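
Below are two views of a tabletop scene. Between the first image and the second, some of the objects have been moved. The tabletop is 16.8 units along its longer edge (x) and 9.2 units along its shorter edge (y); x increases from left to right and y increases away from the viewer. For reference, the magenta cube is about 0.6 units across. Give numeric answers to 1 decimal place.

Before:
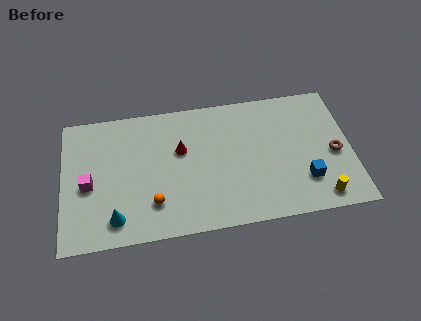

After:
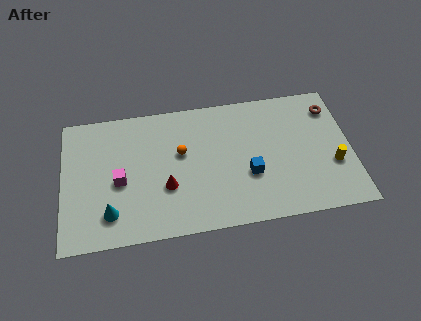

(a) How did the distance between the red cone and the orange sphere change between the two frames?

-1.4

Before: roughly 3.8 units apart; after: 2.4. That's 1.4 units closer together.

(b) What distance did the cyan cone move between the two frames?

0.5

The cyan cone was near (3.0, 1.6) before and (2.7, 2.0) after, so it travelled √(0.3² + 0.4²) ≈ 0.5 units.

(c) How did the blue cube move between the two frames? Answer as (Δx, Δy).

(-3.2, 0.9)

The blue cube was at about (14.0, 2.5) and moved to about (10.8, 3.4).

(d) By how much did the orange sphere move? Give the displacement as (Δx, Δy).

(1.7, 3.2)

From the two frames, the orange sphere sits at roughly (5.2, 2.3) before and (6.9, 5.5) after.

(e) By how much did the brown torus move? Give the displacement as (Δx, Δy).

(0.0, 3.2)

From the two frames, the brown torus sits at roughly (15.8, 4.1) before and (15.8, 7.3) after.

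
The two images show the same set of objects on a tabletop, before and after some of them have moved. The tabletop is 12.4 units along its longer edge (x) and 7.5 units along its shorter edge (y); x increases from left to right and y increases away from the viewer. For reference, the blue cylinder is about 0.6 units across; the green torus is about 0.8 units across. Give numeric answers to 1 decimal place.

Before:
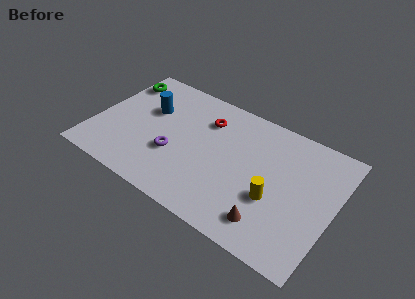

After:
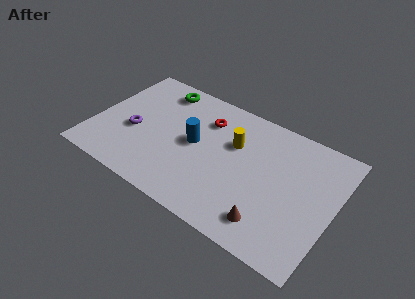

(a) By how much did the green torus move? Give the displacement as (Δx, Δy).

(2.1, 0.4)

The green torus started near (0.8, 6.0) and ended near (2.9, 6.4).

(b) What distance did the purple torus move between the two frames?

2.2

From (4.3, 2.7) to (2.1, 3.1), the purple torus covered √(2.2² + 0.4²) ≈ 2.2 units.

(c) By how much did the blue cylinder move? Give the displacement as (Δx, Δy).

(2.6, -0.9)

The blue cylinder was at about (2.6, 4.8) and moved to about (5.2, 3.9).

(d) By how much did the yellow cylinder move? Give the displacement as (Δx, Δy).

(-2.4, 2.1)

From the two frames, the yellow cylinder sits at roughly (9.5, 2.8) before and (7.1, 4.9) after.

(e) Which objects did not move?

the brown cone and the red torus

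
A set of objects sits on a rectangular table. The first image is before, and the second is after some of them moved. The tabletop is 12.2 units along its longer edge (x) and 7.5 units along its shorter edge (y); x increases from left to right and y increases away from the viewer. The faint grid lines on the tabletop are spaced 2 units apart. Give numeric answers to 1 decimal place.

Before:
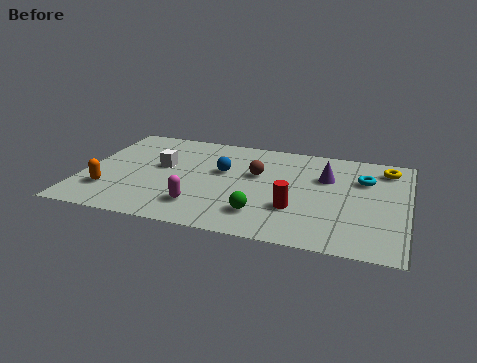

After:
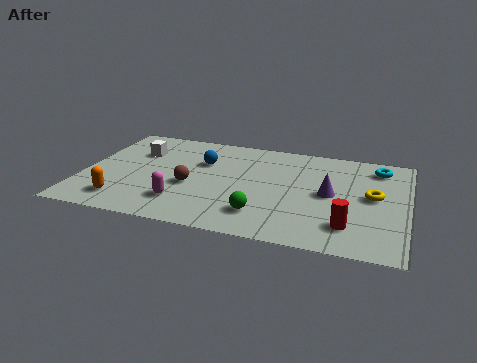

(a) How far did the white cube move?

1.3

From (2.9, 4.3) to (1.9, 5.2), the white cube covered √(1.0² + 0.9²) ≈ 1.3 units.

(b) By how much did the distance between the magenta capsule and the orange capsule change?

-1.3

The distance was about 3.5 in the first image and 2.2 in the second, so they moved 1.3 units closer together.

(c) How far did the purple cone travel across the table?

1.2

From (9.1, 5.0) to (9.3, 3.8), the purple cone covered √(0.2² + 1.2²) ≈ 1.2 units.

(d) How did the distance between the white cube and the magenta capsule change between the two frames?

+0.8

The distance was about 3.1 in the first image and 3.9 in the second, so they moved 0.8 units further apart.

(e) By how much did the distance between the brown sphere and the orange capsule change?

-3.1

The distance was about 6.0 in the first image and 2.9 in the second, so they moved 3.1 units closer together.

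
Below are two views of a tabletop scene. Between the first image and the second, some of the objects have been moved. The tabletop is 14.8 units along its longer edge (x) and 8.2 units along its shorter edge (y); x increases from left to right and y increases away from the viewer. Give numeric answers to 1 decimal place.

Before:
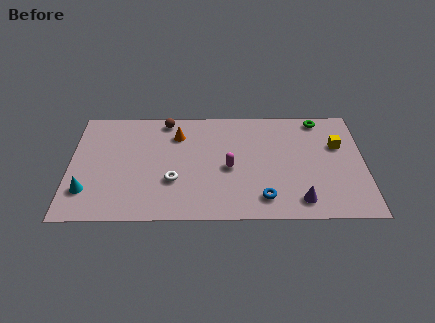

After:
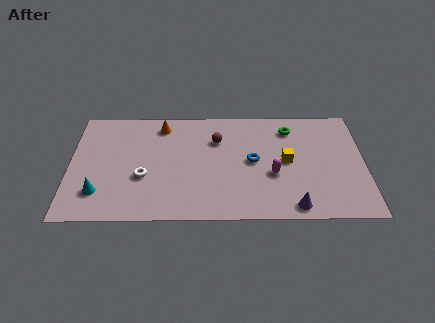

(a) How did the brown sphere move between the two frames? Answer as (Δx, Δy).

(2.6, -1.5)

The brown sphere was at about (4.8, 7.3) and moved to about (7.4, 5.8).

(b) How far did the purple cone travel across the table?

0.5

The purple cone moved from about (11.5, 1.3) to (11.2, 0.9), a distance of √(0.3² + 0.4²) ≈ 0.5.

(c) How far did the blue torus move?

2.7

The blue torus was near (9.7, 1.5) before and (9.2, 4.2) after, so it travelled √(0.5² + 2.7²) ≈ 2.7 units.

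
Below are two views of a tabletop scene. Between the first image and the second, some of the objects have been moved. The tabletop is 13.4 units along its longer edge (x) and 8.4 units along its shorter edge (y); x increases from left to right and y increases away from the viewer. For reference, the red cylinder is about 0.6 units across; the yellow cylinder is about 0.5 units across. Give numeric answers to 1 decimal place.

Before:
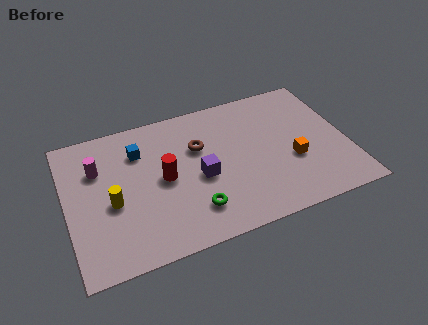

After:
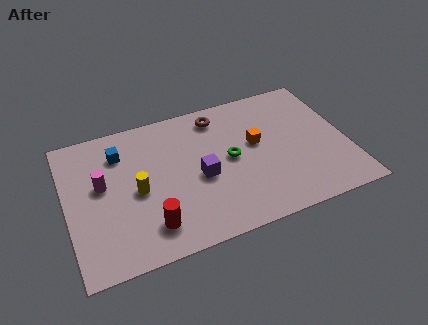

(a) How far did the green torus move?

3.1

From (5.8, 1.9) to (7.8, 4.3), the green torus covered √(2.0² + 2.4²) ≈ 3.1 units.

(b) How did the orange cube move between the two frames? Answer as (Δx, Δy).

(-1.6, 1.6)

The orange cube started near (10.7, 3.2) and ended near (9.1, 4.8).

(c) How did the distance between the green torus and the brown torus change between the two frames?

-0.8

The distance was about 3.6 in the first image and 2.8 in the second, so they moved 0.8 units closer together.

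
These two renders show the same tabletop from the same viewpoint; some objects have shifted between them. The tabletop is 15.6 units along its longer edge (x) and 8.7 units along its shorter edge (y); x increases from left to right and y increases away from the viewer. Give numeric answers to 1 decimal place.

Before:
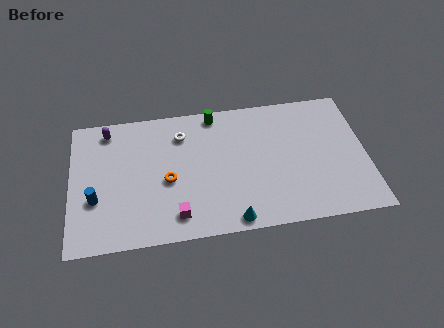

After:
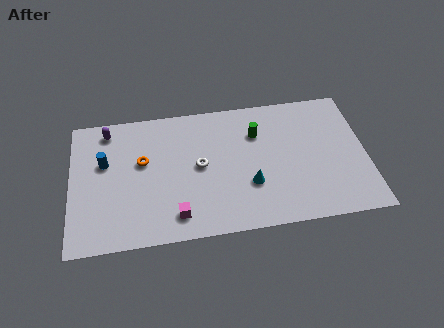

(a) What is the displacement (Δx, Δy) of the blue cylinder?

(0.5, 2.3)

The blue cylinder was at about (1.3, 3.1) and moved to about (1.8, 5.4).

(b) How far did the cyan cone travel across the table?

2.3

The cyan cone moved from about (8.4, 0.8) to (9.4, 2.9), a distance of √(1.0² + 2.1²) ≈ 2.3.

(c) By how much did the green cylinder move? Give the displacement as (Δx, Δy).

(2.2, -1.6)

From the two frames, the green cylinder sits at roughly (7.7, 7.8) before and (9.9, 6.2) after.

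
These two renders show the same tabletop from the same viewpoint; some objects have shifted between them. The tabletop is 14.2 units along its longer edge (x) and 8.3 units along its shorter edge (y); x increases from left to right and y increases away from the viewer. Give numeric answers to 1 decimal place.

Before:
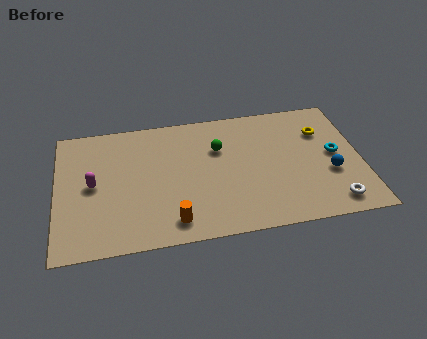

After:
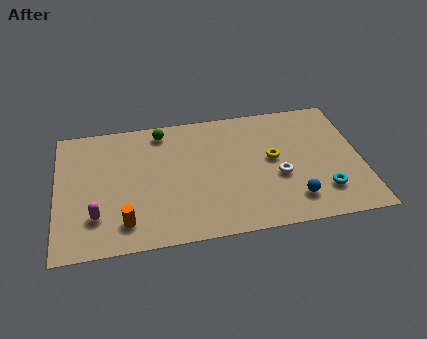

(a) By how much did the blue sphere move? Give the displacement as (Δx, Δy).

(-1.8, -1.4)

From the two frames, the blue sphere sits at roughly (12.7, 3.1) before and (10.9, 1.7) after.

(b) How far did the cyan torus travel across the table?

2.4

The cyan torus was near (13.0, 4.3) before and (12.3, 2.0) after, so it travelled √(0.7² + 2.3²) ≈ 2.4 units.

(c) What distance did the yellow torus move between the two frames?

2.8

The yellow torus moved from about (12.5, 5.9) to (10.1, 4.5), a distance of √(2.4² + 1.4²) ≈ 2.8.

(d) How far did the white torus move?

3.2

From (12.7, 1.2) to (10.3, 3.3), the white torus covered √(2.4² + 2.1²) ≈ 3.2 units.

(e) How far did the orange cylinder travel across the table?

2.2

From (5.3, 1.3) to (3.1, 1.6), the orange cylinder covered √(2.2² + 0.3²) ≈ 2.2 units.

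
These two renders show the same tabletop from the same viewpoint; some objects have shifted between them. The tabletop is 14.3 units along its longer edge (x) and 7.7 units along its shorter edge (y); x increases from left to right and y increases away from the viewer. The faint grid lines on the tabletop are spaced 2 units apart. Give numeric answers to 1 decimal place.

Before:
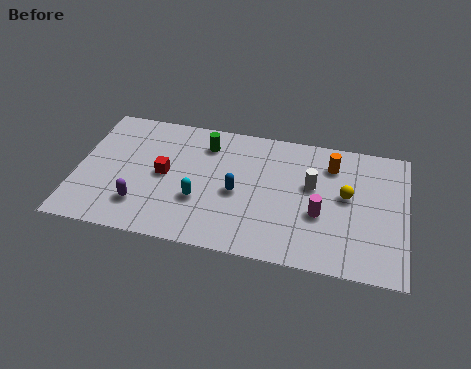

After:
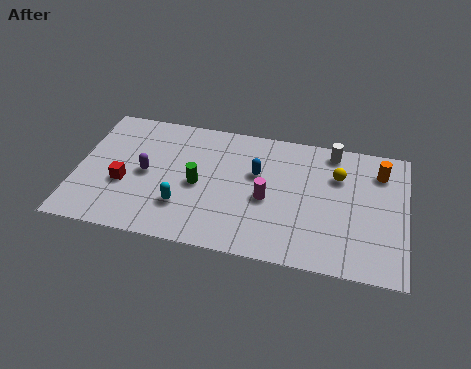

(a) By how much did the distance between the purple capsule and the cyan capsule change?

-0.3

Before: roughly 2.6 units apart; after: 2.3. That's 0.3 units closer together.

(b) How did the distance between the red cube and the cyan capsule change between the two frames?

+0.7

The distance was about 2.0 in the first image and 2.7 in the second, so they moved 0.7 units further apart.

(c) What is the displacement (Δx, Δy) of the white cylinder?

(0.8, 2.2)

The white cylinder started near (10.2, 4.6) and ended near (11.0, 6.8).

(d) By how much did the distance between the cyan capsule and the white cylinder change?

+2.6

The distance was about 5.2 in the first image and 7.8 in the second, so they moved 2.6 units further apart.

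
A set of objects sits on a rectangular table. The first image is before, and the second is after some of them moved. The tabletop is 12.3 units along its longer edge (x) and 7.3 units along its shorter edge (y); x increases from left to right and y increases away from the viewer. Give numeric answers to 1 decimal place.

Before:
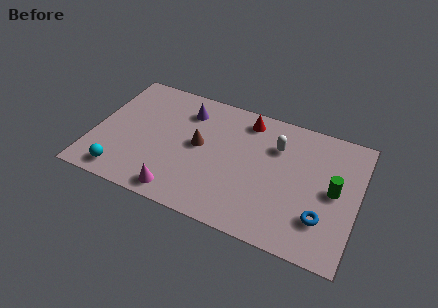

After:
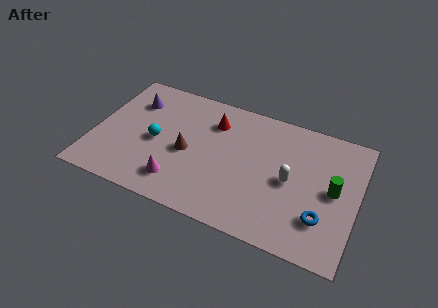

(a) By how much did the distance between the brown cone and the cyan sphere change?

-2.9

Before: roughly 4.4 units apart; after: 1.5. That's 2.9 units closer together.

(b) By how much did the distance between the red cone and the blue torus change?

+0.7

Before: roughly 5.7 units apart; after: 6.4. That's 0.7 units further apart.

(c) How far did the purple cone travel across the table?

2.5

The purple cone moved from about (4.1, 5.7) to (1.6, 5.4), a distance of √(2.5² + 0.3²) ≈ 2.5.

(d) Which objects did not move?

the blue torus and the green cylinder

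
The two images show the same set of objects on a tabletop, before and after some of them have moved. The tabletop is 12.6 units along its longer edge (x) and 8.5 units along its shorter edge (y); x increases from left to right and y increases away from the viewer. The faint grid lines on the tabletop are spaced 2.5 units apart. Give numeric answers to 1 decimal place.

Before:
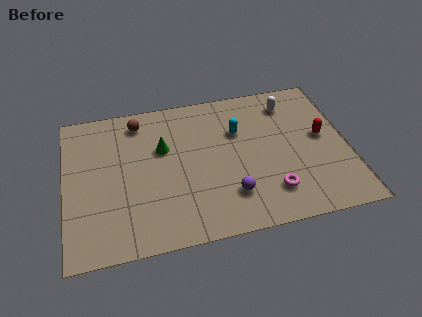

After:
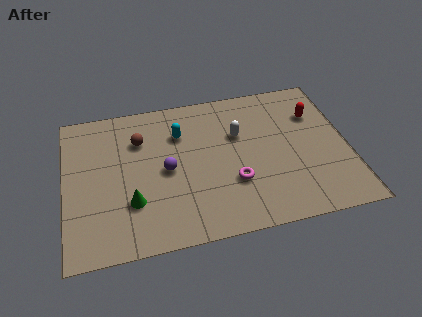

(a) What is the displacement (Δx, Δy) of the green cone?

(-1.5, -2.8)

From the two frames, the green cone sits at roughly (4.4, 5.4) before and (2.9, 2.6) after.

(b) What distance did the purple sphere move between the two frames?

3.4

From (7.2, 2.1) to (4.5, 4.1), the purple sphere covered √(2.7² + 2.0²) ≈ 3.4 units.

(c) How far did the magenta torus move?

1.8

The magenta torus was near (9.0, 1.9) before and (7.4, 2.8) after, so it travelled √(1.6² + 0.9²) ≈ 1.8 units.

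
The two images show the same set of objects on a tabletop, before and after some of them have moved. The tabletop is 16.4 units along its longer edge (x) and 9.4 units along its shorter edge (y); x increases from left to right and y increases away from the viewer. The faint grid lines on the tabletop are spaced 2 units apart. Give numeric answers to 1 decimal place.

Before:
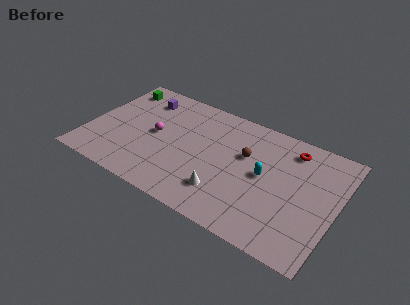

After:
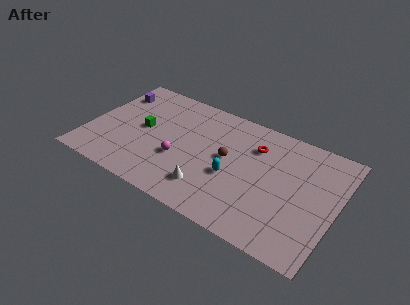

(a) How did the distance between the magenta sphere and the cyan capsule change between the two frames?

-3.8

The distance was about 7.3 in the first image and 3.5 in the second, so they moved 3.8 units closer together.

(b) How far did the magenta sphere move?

2.2

The magenta sphere was near (4.4, 4.8) before and (6.2, 3.5) after, so it travelled √(1.8² + 1.3²) ≈ 2.2 units.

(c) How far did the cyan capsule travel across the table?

2.3

The cyan capsule moved from about (11.7, 4.9) to (9.7, 3.8), a distance of √(2.0² + 1.1²) ≈ 2.3.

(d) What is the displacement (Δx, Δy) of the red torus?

(-2.3, -0.9)

From the two frames, the red torus sits at roughly (13.1, 7.8) before and (10.8, 6.9) after.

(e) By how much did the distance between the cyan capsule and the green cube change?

-4.5

The distance was about 10.8 in the first image and 6.3 in the second, so they moved 4.5 units closer together.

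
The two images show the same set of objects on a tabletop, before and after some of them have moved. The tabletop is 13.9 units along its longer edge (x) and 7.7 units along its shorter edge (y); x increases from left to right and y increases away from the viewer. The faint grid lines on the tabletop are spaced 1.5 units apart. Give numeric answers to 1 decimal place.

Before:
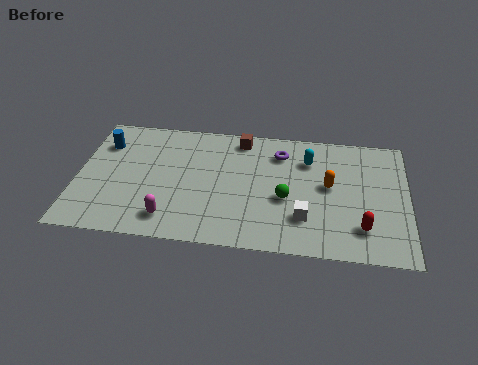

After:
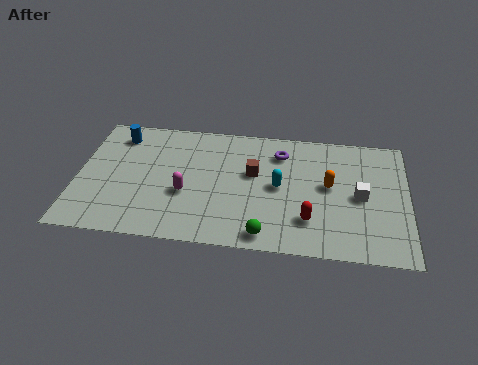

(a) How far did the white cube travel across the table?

2.8

The white cube was near (9.6, 2.1) before and (11.9, 3.7) after, so it travelled √(2.3² + 1.6²) ≈ 2.8 units.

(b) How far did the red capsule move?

2.2

From (12.0, 1.8) to (9.8, 2.0), the red capsule covered √(2.2² + 0.2²) ≈ 2.2 units.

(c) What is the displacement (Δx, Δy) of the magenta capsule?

(0.6, 1.6)

The magenta capsule started near (4.0, 1.4) and ended near (4.6, 3.0).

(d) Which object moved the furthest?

the white cube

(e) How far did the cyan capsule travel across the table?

2.2

The cyan capsule was near (9.7, 5.7) before and (8.5, 3.9) after, so it travelled √(1.2² + 1.8²) ≈ 2.2 units.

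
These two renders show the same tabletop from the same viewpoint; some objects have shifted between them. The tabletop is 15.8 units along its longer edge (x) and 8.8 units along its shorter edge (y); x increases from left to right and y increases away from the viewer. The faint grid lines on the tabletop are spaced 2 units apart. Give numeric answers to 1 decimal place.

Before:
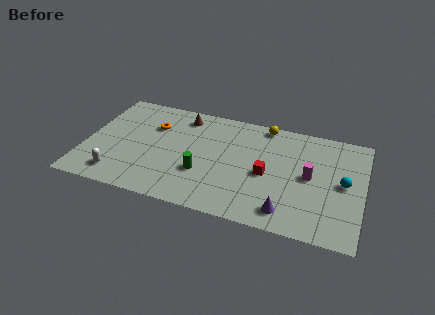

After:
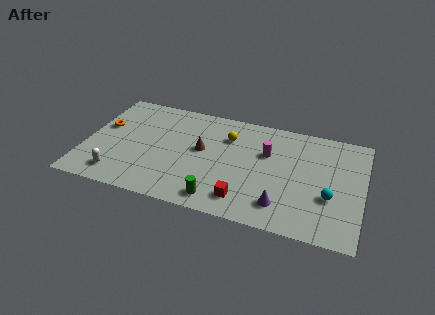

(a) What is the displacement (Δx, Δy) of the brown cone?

(1.3, -2.5)

The brown cone started near (5.3, 7.4) and ended near (6.6, 4.9).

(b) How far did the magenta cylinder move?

2.8

The magenta cylinder was near (12.8, 4.5) before and (10.3, 5.7) after, so it travelled √(2.5² + 1.2²) ≈ 2.8 units.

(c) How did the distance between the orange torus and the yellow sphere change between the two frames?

+0.6

They were about 6.6 units apart before and 7.2 after — 0.6 units further apart.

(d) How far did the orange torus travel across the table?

2.9

The orange torus moved from about (3.7, 6.1) to (0.9, 5.3), a distance of √(2.8² + 0.8²) ≈ 2.9.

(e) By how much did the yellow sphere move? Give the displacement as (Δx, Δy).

(-2.0, -1.6)

The yellow sphere started near (10.0, 8.0) and ended near (8.0, 6.4).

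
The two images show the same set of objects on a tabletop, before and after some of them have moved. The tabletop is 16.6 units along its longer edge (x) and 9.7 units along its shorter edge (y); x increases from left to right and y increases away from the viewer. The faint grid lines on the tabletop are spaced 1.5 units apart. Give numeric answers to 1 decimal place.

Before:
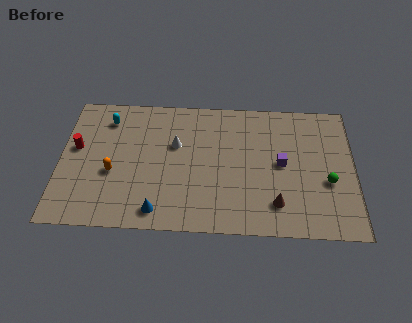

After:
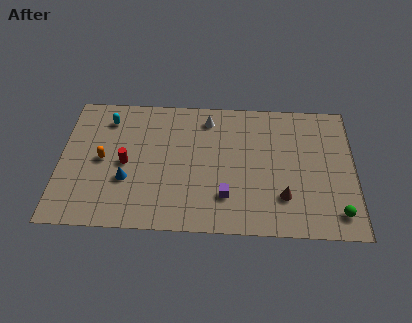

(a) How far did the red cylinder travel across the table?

3.0

The red cylinder moved from about (0.9, 5.6) to (3.7, 4.6), a distance of √(2.8² + 1.0²) ≈ 3.0.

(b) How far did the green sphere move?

2.3

The green sphere was near (15.1, 3.8) before and (15.6, 1.6) after, so it travelled √(0.5² + 2.2²) ≈ 2.3 units.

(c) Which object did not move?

the cyan capsule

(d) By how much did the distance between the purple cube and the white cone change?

-0.4

The distance was about 6.1 in the first image and 5.7 in the second, so they moved 0.4 units closer together.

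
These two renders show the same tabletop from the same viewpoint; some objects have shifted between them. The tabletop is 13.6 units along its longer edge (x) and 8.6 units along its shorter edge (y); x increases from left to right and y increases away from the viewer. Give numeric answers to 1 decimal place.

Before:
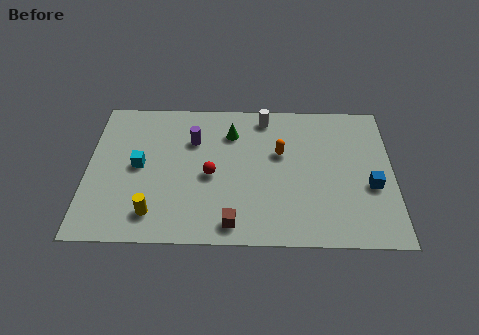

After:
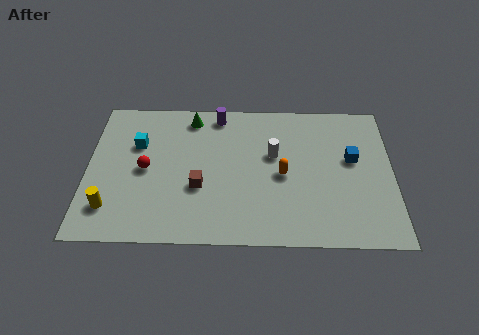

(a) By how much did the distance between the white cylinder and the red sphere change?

+1.5

The distance was about 4.3 in the first image and 5.8 in the second, so they moved 1.5 units further apart.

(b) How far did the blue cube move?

1.8

The blue cube was near (12.6, 3.4) before and (11.8, 5.0) after, so it travelled √(0.8² + 1.6²) ≈ 1.8 units.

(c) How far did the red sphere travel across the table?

2.9

The red sphere moved from about (5.5, 3.9) to (2.6, 4.2), a distance of √(2.9² + 0.3²) ≈ 2.9.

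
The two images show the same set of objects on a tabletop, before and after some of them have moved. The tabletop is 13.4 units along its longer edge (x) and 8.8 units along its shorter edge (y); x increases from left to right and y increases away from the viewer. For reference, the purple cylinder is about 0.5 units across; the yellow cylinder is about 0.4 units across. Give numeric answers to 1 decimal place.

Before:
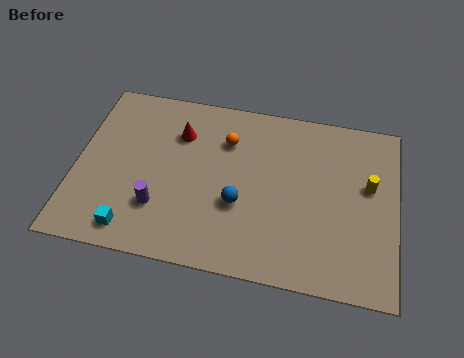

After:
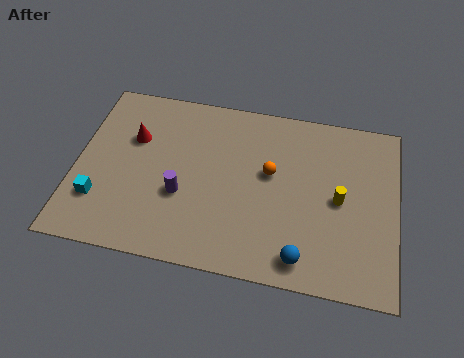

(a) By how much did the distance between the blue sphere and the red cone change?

+4.5

Before: roughly 4.1 units apart; after: 8.6. That's 4.5 units further apart.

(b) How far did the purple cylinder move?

1.2

The purple cylinder was near (3.6, 2.5) before and (4.5, 3.3) after, so it travelled √(0.9² + 0.8²) ≈ 1.2 units.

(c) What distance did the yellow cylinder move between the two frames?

1.5

The yellow cylinder moved from about (12.2, 5.2) to (11.0, 4.3), a distance of √(1.2² + 0.9²) ≈ 1.5.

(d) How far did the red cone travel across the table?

2.0

The red cone was near (4.2, 6.4) before and (2.3, 5.8) after, so it travelled √(1.9² + 0.6²) ≈ 2.0 units.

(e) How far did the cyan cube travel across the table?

1.9

The cyan cube was near (2.6, 1.2) before and (1.1, 2.4) after, so it travelled √(1.5² + 1.2²) ≈ 1.9 units.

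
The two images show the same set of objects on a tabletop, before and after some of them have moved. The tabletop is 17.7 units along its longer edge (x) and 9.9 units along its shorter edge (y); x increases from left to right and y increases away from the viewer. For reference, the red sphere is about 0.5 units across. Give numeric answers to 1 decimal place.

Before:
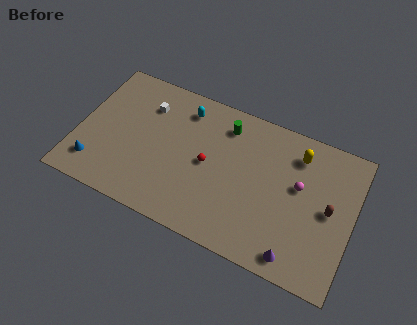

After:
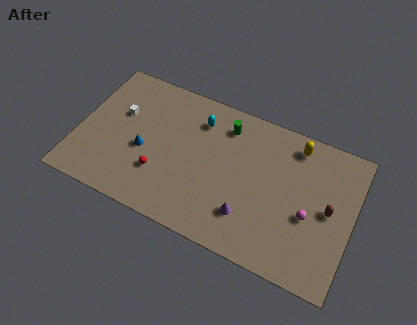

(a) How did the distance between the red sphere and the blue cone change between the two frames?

-5.9

The distance was about 7.6 in the first image and 1.7 in the second, so they moved 5.9 units closer together.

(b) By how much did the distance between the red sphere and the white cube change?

-0.6

The distance was about 5.0 in the first image and 4.4 in the second, so they moved 0.6 units closer together.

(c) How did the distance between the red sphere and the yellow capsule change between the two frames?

+3.6

They were about 6.3 units apart before and 9.9 after — 3.6 units further apart.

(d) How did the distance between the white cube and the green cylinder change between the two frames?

+1.8

They were about 5.1 units apart before and 6.9 after — 1.8 units further apart.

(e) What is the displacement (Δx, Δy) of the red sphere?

(-2.9, -1.9)

The red sphere was at about (8.4, 4.9) and moved to about (5.5, 3.0).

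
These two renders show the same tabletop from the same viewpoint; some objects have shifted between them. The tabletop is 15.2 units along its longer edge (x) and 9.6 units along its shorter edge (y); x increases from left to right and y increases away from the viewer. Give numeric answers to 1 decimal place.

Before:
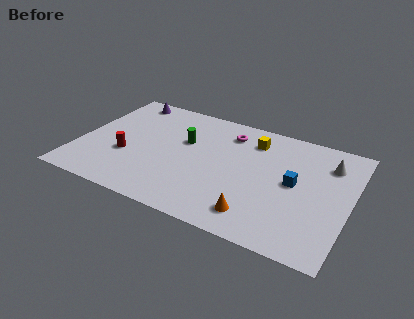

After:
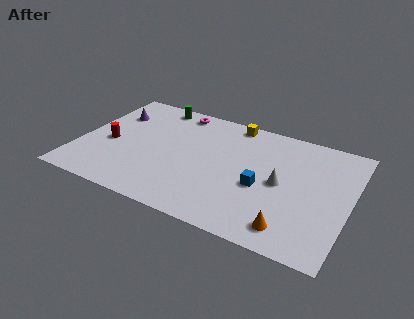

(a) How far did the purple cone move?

1.7

The purple cone moved from about (2.0, 8.5) to (1.5, 6.9), a distance of √(0.5² + 1.6²) ≈ 1.7.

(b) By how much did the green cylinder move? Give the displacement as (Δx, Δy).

(-2.1, 2.6)

From the two frames, the green cylinder sits at roughly (5.8, 6.0) before and (3.7, 8.6) after.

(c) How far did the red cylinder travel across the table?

1.3

The red cylinder was near (2.8, 3.5) before and (1.7, 4.2) after, so it travelled √(1.1² + 0.7²) ≈ 1.3 units.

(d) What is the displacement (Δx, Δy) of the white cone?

(-2.4, -2.6)

The white cone started near (13.8, 7.3) and ended near (11.4, 4.7).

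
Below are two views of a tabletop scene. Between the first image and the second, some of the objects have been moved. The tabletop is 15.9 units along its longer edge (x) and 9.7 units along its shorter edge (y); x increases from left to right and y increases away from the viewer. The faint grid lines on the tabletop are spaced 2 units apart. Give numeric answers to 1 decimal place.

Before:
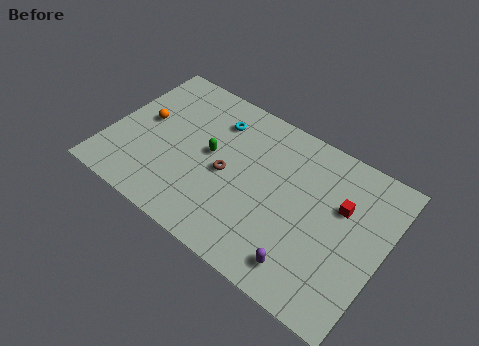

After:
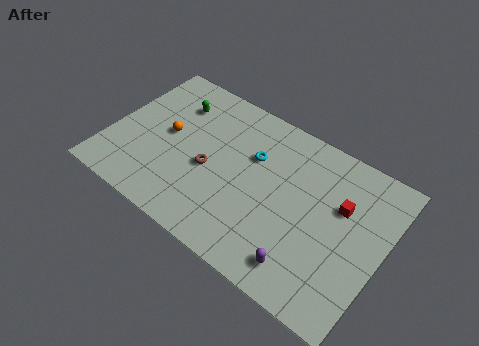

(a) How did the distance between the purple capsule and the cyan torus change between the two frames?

-2.4

The distance was about 8.6 in the first image and 6.2 in the second, so they moved 2.4 units closer together.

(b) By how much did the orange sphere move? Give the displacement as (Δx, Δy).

(1.4, -0.2)

From the two frames, the orange sphere sits at roughly (1.8, 5.3) before and (3.2, 5.1) after.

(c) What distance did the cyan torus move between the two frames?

2.6

From (5.7, 7.5) to (8.1, 6.4), the cyan torus covered √(2.4² + 1.1²) ≈ 2.6 units.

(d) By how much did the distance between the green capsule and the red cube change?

+2.6

The distance was about 7.6 in the first image and 10.2 in the second, so they moved 2.6 units further apart.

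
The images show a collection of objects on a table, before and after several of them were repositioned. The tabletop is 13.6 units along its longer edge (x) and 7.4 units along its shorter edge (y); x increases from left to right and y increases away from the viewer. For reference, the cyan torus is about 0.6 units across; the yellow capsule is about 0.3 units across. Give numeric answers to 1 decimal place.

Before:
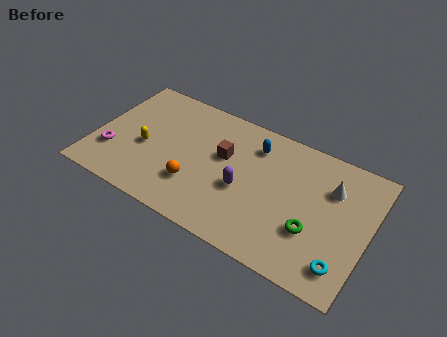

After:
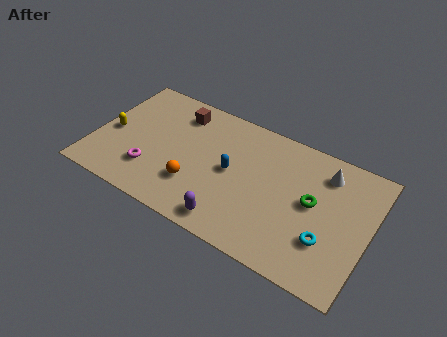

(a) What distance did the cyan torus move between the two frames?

1.3

The cyan torus moved from about (12.6, 1.4) to (11.7, 2.3), a distance of √(0.9² + 0.9²) ≈ 1.3.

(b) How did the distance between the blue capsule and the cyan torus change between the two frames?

-1.5

They were about 6.6 units apart before and 5.1 after — 1.5 units closer together.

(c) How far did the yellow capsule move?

1.7

The yellow capsule moved from about (2.5, 3.2) to (0.8, 3.4), a distance of √(1.7² + 0.2²) ≈ 1.7.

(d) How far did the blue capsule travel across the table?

2.2

From (7.7, 5.8) to (6.8, 3.8), the blue capsule covered √(0.9² + 2.0²) ≈ 2.2 units.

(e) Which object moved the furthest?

the brown cube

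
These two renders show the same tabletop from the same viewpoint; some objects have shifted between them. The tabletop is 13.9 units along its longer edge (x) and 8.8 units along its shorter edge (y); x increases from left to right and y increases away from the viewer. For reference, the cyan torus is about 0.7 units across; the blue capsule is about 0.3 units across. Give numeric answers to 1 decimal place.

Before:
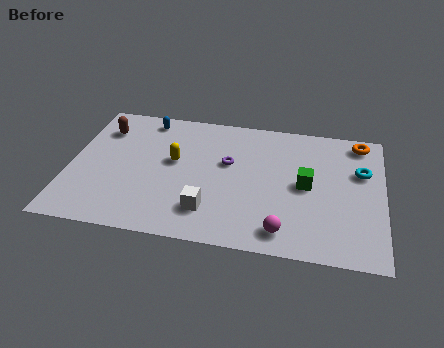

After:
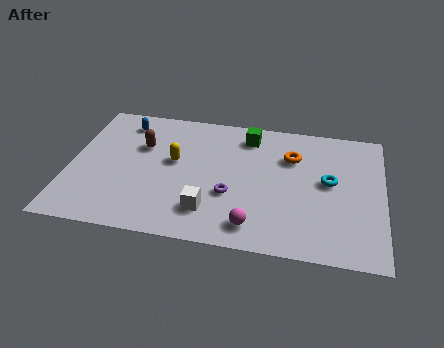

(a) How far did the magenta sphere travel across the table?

1.3

The magenta sphere was near (9.6, 1.3) before and (8.3, 1.4) after, so it travelled √(1.3² + 0.1²) ≈ 1.3 units.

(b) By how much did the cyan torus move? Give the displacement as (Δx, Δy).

(-1.4, -0.9)

The cyan torus was at about (12.9, 5.7) and moved to about (11.5, 4.8).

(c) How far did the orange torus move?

3.4

From (12.8, 7.7) to (9.8, 6.2), the orange torus covered √(3.0² + 1.5²) ≈ 3.4 units.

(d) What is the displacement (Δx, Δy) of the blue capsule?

(-1.0, -0.4)

The blue capsule was at about (3.2, 7.7) and moved to about (2.2, 7.3).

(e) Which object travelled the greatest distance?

the green cube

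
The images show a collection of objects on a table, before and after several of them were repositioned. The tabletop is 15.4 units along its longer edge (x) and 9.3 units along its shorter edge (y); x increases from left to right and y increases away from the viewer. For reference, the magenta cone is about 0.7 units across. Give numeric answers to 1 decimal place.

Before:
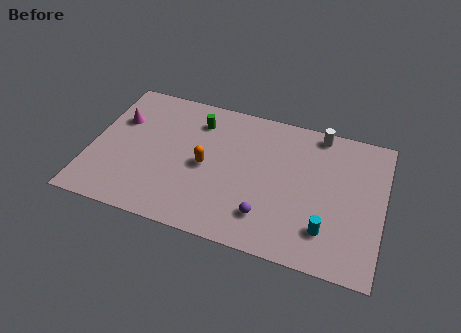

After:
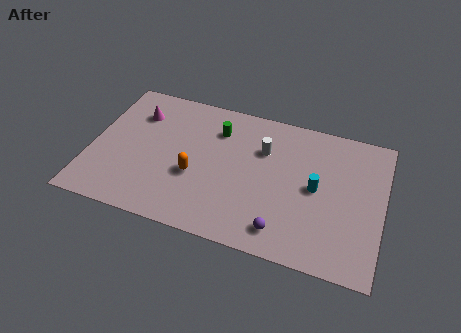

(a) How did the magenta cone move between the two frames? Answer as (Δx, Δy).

(0.9, 0.7)

The magenta cone was at about (1.3, 6.2) and moved to about (2.2, 6.9).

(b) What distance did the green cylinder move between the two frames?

1.1

The green cylinder moved from about (5.4, 7.3) to (6.5, 7.0), a distance of √(1.1² + 0.3²) ≈ 1.1.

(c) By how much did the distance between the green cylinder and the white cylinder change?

-3.9

Before: roughly 6.5 units apart; after: 2.6. That's 3.9 units closer together.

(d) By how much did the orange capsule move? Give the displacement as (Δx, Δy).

(-0.5, -0.8)

The orange capsule started near (6.1, 4.4) and ended near (5.6, 3.6).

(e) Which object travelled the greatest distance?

the white cylinder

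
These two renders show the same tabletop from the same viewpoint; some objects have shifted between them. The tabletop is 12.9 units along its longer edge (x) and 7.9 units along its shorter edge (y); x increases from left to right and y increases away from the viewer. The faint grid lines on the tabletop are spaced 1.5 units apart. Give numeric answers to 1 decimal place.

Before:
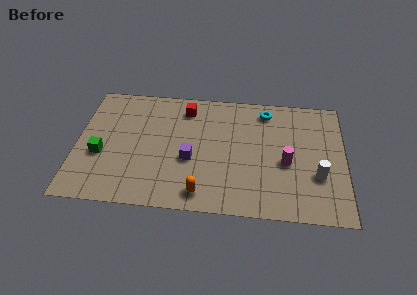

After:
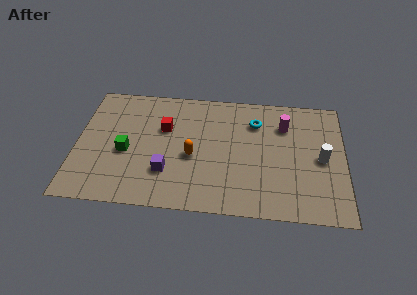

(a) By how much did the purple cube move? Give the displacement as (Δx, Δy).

(-1.1, -0.9)

The purple cube was at about (5.5, 3.2) and moved to about (4.4, 2.3).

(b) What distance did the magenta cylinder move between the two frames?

2.4

The magenta cylinder moved from about (10.1, 3.4) to (10.0, 5.8), a distance of √(0.1² + 2.4²) ≈ 2.4.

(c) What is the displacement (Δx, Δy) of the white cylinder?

(0.2, 1.1)

From the two frames, the white cylinder sits at roughly (11.6, 2.7) before and (11.8, 3.8) after.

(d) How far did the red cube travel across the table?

1.7

From (5.2, 6.5) to (4.2, 5.1), the red cube covered √(1.0² + 1.4²) ≈ 1.7 units.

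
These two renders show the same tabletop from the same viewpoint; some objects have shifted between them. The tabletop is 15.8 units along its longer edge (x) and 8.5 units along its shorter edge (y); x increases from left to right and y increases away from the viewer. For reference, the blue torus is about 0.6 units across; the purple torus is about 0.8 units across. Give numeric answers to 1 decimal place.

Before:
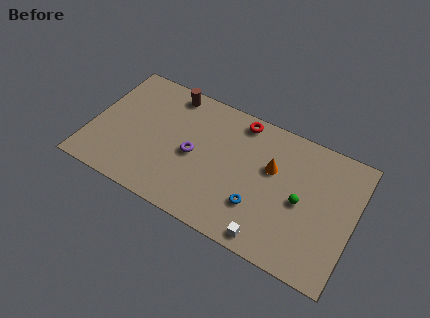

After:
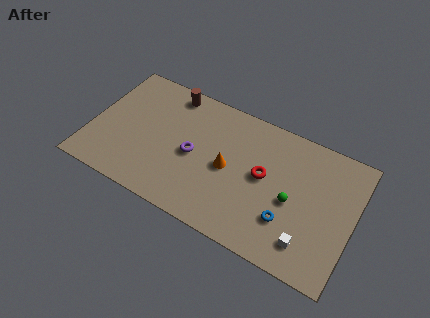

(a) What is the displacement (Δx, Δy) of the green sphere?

(-0.5, -0.2)

From the two frames, the green sphere sits at roughly (12.7, 4.0) before and (12.2, 3.8) after.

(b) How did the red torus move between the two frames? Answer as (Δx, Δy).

(1.8, -2.9)

From the two frames, the red torus sits at roughly (8.6, 7.5) before and (10.4, 4.6) after.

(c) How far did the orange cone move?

2.8

The orange cone moved from about (10.8, 5.3) to (8.3, 4.1), a distance of √(2.5² + 1.2²) ≈ 2.8.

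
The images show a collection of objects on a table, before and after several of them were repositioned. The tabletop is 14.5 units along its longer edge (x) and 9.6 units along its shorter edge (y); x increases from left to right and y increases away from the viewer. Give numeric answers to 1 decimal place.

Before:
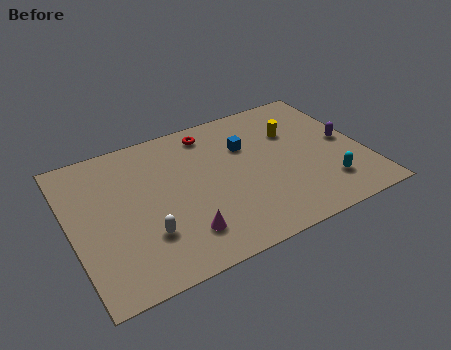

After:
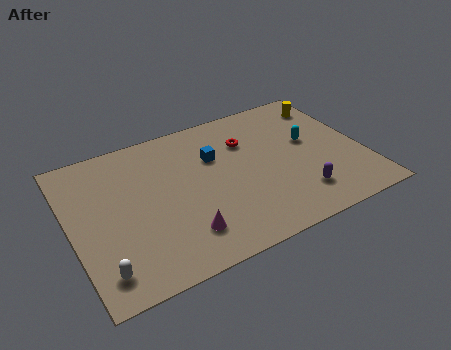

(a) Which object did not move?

the magenta cone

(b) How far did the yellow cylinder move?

2.5

The yellow cylinder moved from about (11.3, 6.5) to (13.4, 7.8), a distance of √(2.1² + 1.3²) ≈ 2.5.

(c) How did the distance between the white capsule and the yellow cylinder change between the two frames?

+5.1

Before: roughly 8.7 units apart; after: 13.8. That's 5.1 units further apart.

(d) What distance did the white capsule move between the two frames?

2.6

From (3.4, 2.8) to (1.1, 1.6), the white capsule covered √(2.3² + 1.2²) ≈ 2.6 units.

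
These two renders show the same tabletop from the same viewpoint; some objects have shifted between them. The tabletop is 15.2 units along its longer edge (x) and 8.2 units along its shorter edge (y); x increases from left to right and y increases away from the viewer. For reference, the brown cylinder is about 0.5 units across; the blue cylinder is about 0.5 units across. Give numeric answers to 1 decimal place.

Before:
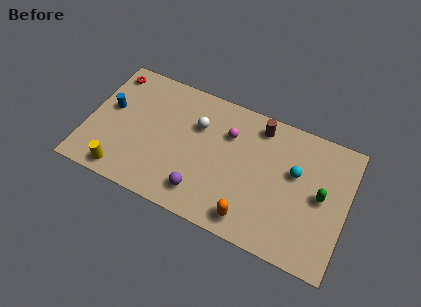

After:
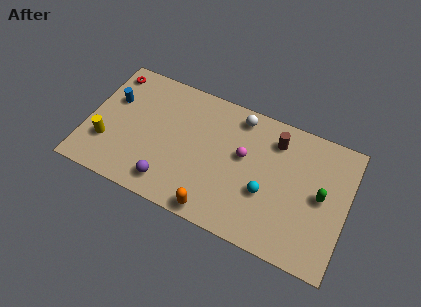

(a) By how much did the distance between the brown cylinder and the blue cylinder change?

+0.7

Before: roughly 8.9 units apart; after: 9.6. That's 0.7 units further apart.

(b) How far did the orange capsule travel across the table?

2.0

The orange capsule moved from about (9.9, 1.2) to (7.9, 0.8), a distance of √(2.0² + 0.4²) ≈ 2.0.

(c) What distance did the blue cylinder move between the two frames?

0.6

The blue cylinder was near (1.2, 4.7) before and (1.3, 5.3) after, so it travelled √(0.1² + 0.6²) ≈ 0.6 units.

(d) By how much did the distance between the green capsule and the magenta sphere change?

-1.2

Before: roughly 5.8 units apart; after: 4.6. That's 1.2 units closer together.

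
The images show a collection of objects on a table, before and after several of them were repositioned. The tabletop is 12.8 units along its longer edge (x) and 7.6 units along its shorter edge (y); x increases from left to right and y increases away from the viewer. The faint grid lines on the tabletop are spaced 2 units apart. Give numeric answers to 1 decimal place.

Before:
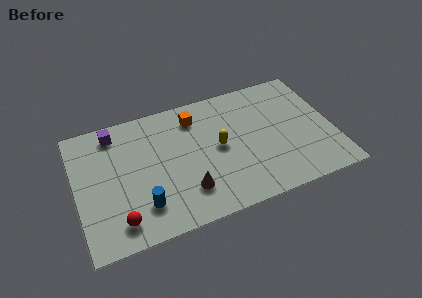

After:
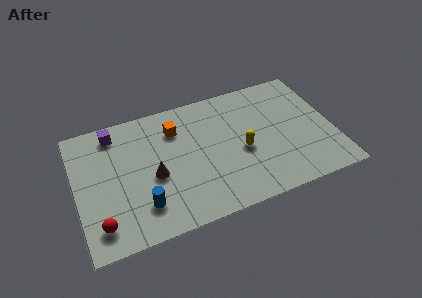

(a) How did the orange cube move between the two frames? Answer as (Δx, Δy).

(-1.0, -0.4)

From the two frames, the orange cube sits at roughly (6.1, 6.1) before and (5.1, 5.7) after.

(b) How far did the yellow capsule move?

1.3

From (7.1, 3.9) to (8.2, 3.3), the yellow capsule covered √(1.1² + 0.6²) ≈ 1.3 units.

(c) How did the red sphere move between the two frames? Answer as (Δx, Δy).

(-0.9, 0.1)

The red sphere started near (1.9, 1.3) and ended near (1.0, 1.4).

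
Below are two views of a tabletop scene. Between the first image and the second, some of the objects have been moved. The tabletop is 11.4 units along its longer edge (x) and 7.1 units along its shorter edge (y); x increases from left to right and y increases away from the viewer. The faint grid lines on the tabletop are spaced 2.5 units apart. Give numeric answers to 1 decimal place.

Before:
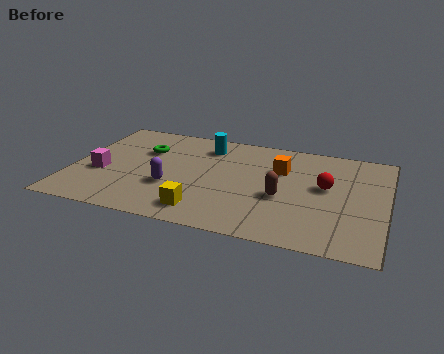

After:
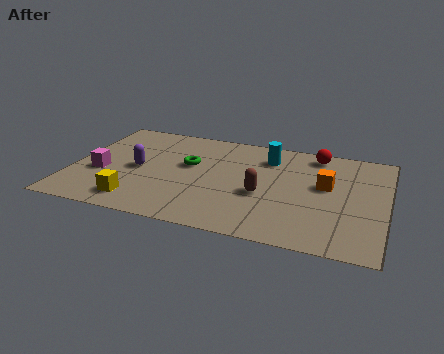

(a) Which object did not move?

the magenta cube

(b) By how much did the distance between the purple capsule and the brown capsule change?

+0.6

Before: roughly 4.0 units apart; after: 4.6. That's 0.6 units further apart.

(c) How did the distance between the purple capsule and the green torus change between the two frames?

-0.6

They were about 2.6 units apart before and 2.0 after — 0.6 units closer together.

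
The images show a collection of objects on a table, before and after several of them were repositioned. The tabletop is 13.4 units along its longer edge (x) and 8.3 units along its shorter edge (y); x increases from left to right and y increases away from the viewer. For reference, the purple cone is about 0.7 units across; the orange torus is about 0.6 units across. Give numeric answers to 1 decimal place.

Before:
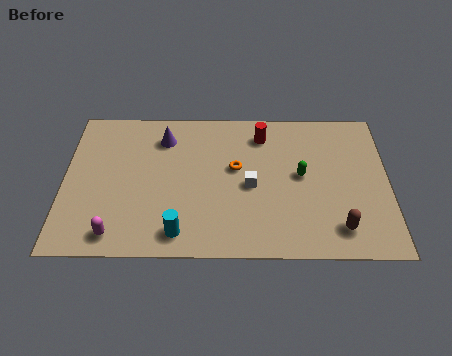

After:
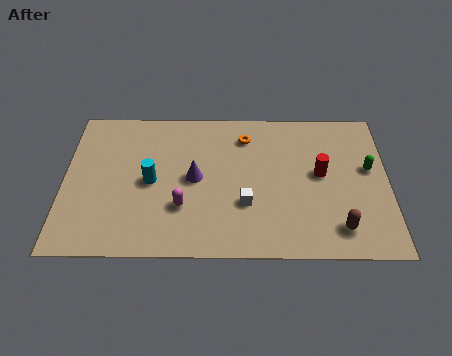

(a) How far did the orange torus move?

1.8

The orange torus was near (7.1, 4.8) before and (7.5, 6.6) after, so it travelled √(0.4² + 1.8²) ≈ 1.8 units.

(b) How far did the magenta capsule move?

3.1

The magenta capsule was near (2.2, 1.1) before and (4.9, 2.6) after, so it travelled √(2.7² + 1.5²) ≈ 3.1 units.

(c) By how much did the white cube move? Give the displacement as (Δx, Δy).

(-0.2, -1.0)

The white cube started near (7.7, 3.8) and ended near (7.5, 2.8).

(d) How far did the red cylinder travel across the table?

3.3

From (8.2, 6.7) to (10.6, 4.5), the red cylinder covered √(2.4² + 2.2²) ≈ 3.3 units.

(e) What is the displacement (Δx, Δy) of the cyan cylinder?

(-1.2, 2.8)

From the two frames, the cyan cylinder sits at roughly (4.8, 1.2) before and (3.6, 4.0) after.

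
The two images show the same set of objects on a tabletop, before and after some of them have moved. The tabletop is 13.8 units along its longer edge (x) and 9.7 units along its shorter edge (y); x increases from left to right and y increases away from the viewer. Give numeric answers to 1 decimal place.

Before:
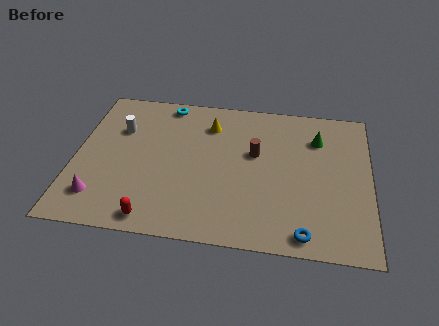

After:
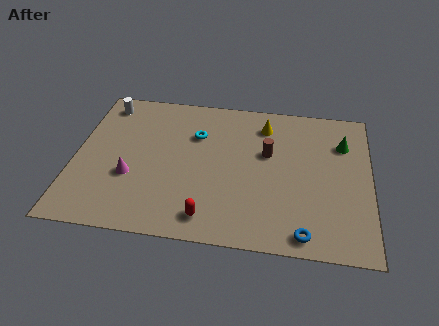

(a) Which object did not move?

the blue torus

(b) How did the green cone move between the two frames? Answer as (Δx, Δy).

(1.2, -0.2)

From the two frames, the green cone sits at roughly (11.3, 7.2) before and (12.5, 7.0) after.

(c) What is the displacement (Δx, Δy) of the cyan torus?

(1.5, -2.0)

The cyan torus was at about (4.1, 8.7) and moved to about (5.6, 6.7).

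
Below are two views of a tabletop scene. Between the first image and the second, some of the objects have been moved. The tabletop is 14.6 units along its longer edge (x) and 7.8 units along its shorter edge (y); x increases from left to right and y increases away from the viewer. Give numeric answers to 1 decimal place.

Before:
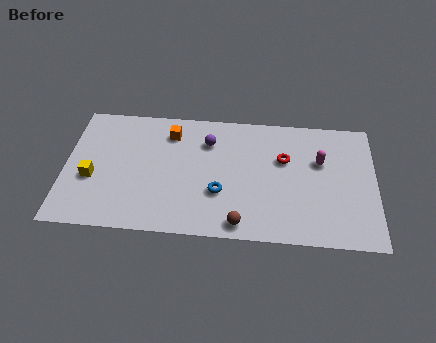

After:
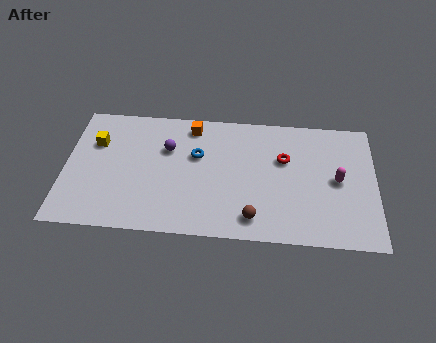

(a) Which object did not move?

the red torus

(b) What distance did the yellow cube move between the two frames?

2.2

The yellow cube was near (1.3, 3.1) before and (1.4, 5.3) after, so it travelled √(0.1² + 2.2²) ≈ 2.2 units.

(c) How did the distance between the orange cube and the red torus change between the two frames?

-0.8

Before: roughly 5.5 units apart; after: 4.7. That's 0.8 units closer together.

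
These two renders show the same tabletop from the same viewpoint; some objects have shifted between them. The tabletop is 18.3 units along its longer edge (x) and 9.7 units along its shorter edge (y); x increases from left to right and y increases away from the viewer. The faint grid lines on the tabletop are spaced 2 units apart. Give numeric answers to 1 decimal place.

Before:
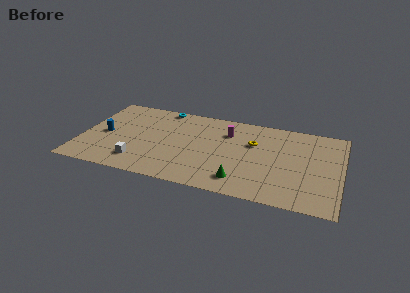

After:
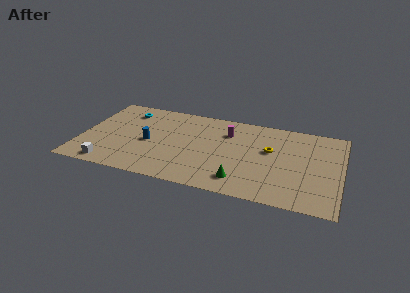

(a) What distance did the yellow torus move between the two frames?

1.3

The yellow torus was near (12.1, 6.3) before and (13.3, 5.8) after, so it travelled √(1.2² + 0.5²) ≈ 1.3 units.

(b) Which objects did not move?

the magenta cylinder and the green cone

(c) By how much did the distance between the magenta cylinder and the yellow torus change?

+1.3

They were about 2.1 units apart before and 3.4 after — 1.3 units further apart.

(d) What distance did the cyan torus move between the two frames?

2.7

The cyan torus was near (5.4, 8.9) before and (2.9, 7.8) after, so it travelled √(2.5² + 1.1²) ≈ 2.7 units.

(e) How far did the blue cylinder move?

3.2

From (1.6, 4.6) to (4.8, 4.4), the blue cylinder covered √(3.2² + 0.2²) ≈ 3.2 units.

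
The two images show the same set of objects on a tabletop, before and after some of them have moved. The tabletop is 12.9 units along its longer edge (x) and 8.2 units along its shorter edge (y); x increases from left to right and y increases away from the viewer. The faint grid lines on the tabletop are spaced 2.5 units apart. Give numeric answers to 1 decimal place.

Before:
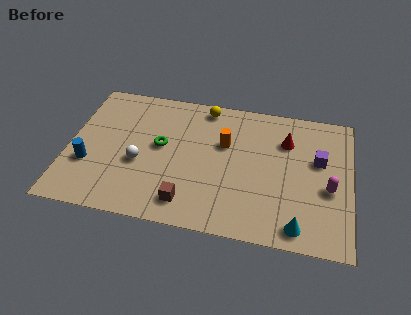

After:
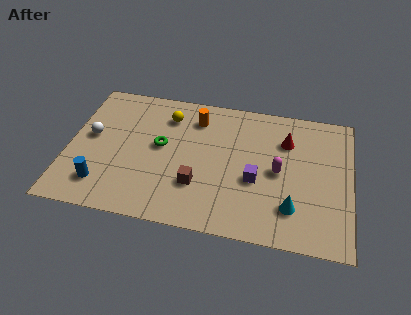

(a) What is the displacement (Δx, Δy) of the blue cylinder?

(0.7, -1.1)

From the two frames, the blue cylinder sits at roughly (1.0, 2.8) before and (1.7, 1.7) after.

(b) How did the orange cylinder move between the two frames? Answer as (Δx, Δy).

(-1.4, 1.3)

The orange cylinder was at about (7.1, 5.2) and moved to about (5.7, 6.5).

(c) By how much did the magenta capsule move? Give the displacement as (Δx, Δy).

(-2.3, 0.6)

The magenta capsule started near (11.9, 3.4) and ended near (9.6, 4.0).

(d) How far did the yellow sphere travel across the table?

1.9

The yellow sphere was near (6.1, 7.3) before and (4.4, 6.4) after, so it travelled √(1.7² + 0.9²) ≈ 1.9 units.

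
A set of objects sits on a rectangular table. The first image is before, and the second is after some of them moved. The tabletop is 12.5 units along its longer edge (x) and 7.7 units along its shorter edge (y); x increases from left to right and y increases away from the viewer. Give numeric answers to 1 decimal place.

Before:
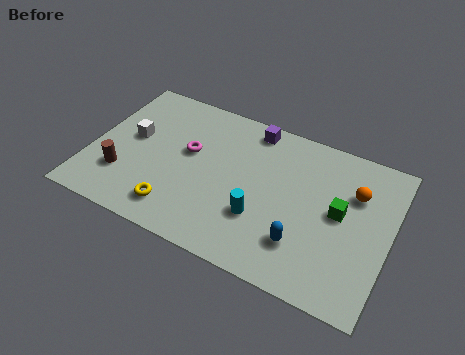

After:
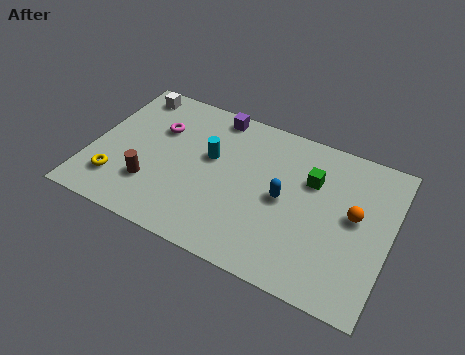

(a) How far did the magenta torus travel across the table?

1.6

From (4.0, 4.5) to (2.6, 5.2), the magenta torus covered √(1.4² + 0.7²) ≈ 1.6 units.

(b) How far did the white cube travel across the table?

2.4

The white cube moved from about (1.6, 4.3) to (1.2, 6.7), a distance of √(0.4² + 2.4²) ≈ 2.4.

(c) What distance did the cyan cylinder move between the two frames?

3.2

The cyan cylinder moved from about (7.3, 2.5) to (4.9, 4.6), a distance of √(2.4² + 2.1²) ≈ 3.2.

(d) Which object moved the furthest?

the cyan cylinder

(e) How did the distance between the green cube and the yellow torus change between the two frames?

+1.5

Before: roughly 7.0 units apart; after: 8.5. That's 1.5 units further apart.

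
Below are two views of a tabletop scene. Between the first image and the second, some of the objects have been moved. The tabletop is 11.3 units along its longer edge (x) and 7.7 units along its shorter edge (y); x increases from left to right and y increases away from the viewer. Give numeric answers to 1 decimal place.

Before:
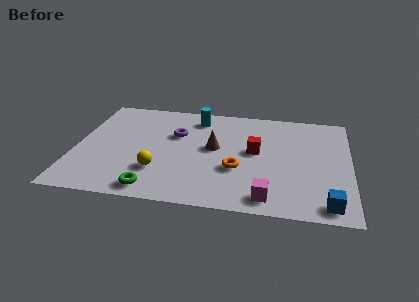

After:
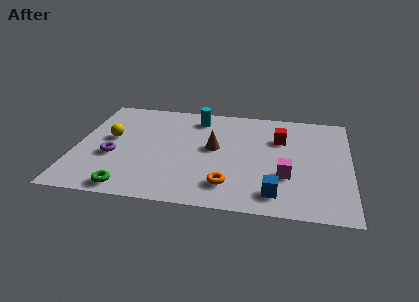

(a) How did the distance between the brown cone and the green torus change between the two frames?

+0.7

Before: roughly 4.0 units apart; after: 4.7. That's 0.7 units further apart.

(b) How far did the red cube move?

1.5

From (7.4, 4.2) to (8.4, 5.3), the red cube covered √(1.0² + 1.1²) ≈ 1.5 units.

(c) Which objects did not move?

the cyan cylinder and the brown cone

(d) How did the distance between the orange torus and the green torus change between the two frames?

+0.3

Before: roughly 3.8 units apart; after: 4.1. That's 0.3 units further apart.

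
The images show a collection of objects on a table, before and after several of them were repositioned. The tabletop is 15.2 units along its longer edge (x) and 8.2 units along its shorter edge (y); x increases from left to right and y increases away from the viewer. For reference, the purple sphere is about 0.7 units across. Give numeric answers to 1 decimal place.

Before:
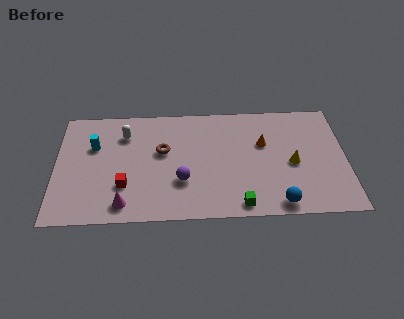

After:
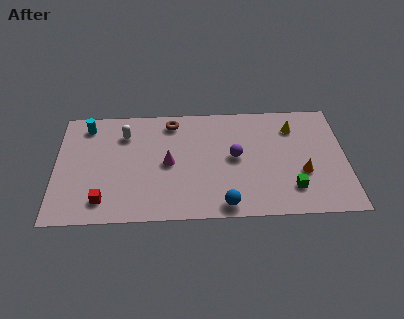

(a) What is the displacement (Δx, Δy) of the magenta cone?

(2.3, 2.8)

From the two frames, the magenta cone sits at roughly (3.6, 1.2) before and (5.9, 4.0) after.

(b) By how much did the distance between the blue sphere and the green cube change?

+1.6

Before: roughly 2.0 units apart; after: 3.6. That's 1.6 units further apart.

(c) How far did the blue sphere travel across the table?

2.8

The blue sphere moved from about (11.6, 0.9) to (8.8, 0.9), a distance of √(2.8² + 0.0²) ≈ 2.8.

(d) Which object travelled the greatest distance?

the magenta cone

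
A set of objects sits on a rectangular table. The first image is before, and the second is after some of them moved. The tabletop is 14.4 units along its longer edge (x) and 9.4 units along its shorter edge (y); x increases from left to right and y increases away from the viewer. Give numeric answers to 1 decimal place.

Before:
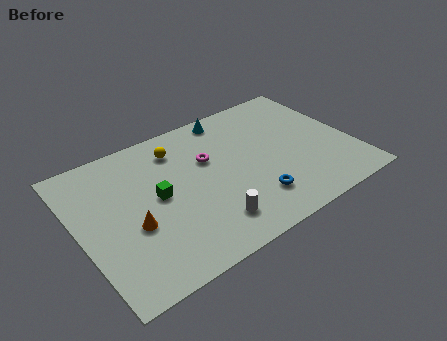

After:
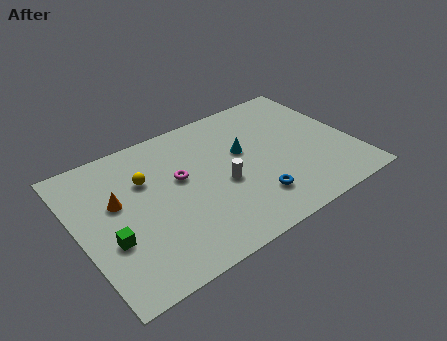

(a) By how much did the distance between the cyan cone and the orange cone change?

-0.9

The distance was about 7.6 in the first image and 6.7 in the second, so they moved 0.9 units closer together.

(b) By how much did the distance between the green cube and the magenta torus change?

+1.4

They were about 3.1 units apart before and 4.5 after — 1.4 units further apart.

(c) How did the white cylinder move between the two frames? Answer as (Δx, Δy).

(1.1, 2.1)

The white cylinder started near (6.3, 1.9) and ended near (7.4, 4.0).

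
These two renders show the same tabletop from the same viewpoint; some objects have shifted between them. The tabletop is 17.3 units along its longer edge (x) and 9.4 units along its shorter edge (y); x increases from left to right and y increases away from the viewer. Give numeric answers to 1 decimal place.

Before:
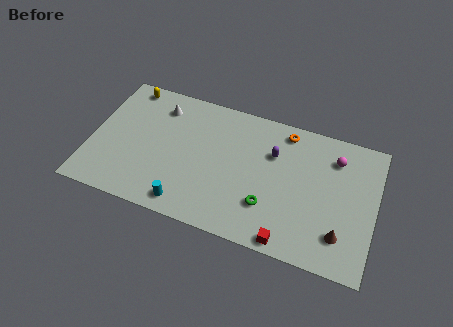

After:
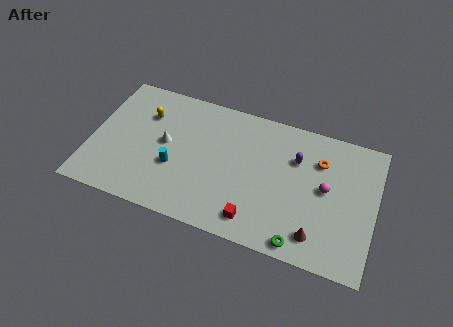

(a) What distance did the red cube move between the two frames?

2.2

The red cube was near (12.4, 0.8) before and (10.3, 1.5) after, so it travelled √(2.1² + 0.7²) ≈ 2.2 units.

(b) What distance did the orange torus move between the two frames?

2.6

From (11.6, 8.2) to (13.8, 6.8), the orange torus covered √(2.2² + 1.4²) ≈ 2.6 units.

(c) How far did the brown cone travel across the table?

1.5

The brown cone moved from about (15.4, 2.2) to (14.0, 1.7), a distance of √(1.4² + 0.5²) ≈ 1.5.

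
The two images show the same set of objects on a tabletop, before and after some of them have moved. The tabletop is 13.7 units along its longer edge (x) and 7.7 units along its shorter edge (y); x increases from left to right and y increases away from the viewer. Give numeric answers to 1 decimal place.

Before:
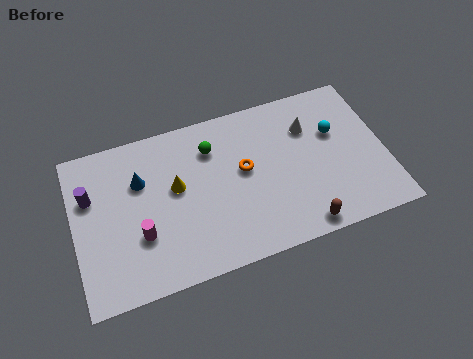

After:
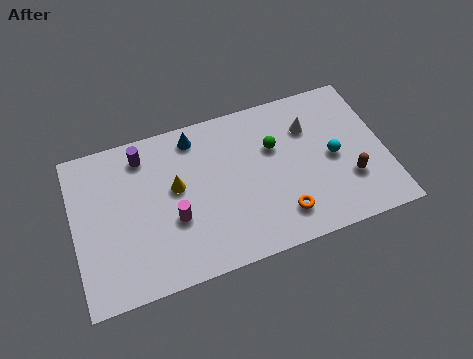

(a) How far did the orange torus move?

3.0

The orange torus was near (7.5, 4.3) before and (8.9, 1.6) after, so it travelled √(1.4² + 2.7²) ≈ 3.0 units.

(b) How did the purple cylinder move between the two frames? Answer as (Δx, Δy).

(2.4, 1.3)

From the two frames, the purple cylinder sits at roughly (0.8, 5.1) before and (3.2, 6.4) after.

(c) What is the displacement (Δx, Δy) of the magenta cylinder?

(1.5, 0.3)

The magenta cylinder started near (2.8, 2.6) and ended near (4.3, 2.9).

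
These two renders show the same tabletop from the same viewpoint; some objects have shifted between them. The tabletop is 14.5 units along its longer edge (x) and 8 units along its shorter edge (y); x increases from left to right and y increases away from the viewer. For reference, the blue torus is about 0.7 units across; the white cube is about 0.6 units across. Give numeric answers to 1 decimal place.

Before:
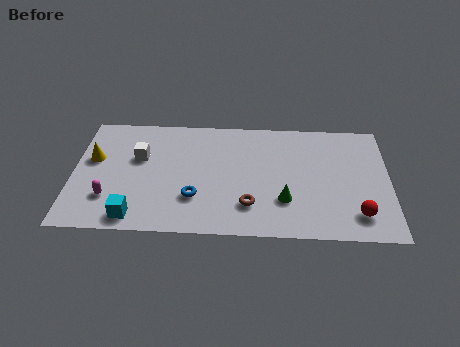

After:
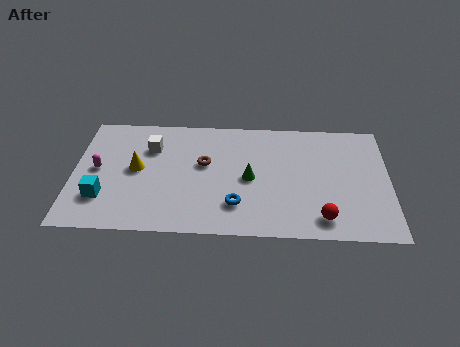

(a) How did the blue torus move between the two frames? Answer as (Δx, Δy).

(1.9, -0.4)

From the two frames, the blue torus sits at roughly (5.6, 2.4) before and (7.5, 2.0) after.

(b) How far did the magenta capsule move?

2.0

The magenta capsule moved from about (1.7, 2.2) to (1.1, 4.1), a distance of √(0.6² + 1.9²) ≈ 2.0.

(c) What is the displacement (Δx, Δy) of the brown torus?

(-2.1, 2.7)

From the two frames, the brown torus sits at roughly (8.1, 2.0) before and (6.0, 4.7) after.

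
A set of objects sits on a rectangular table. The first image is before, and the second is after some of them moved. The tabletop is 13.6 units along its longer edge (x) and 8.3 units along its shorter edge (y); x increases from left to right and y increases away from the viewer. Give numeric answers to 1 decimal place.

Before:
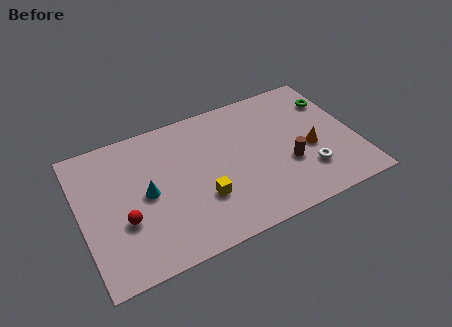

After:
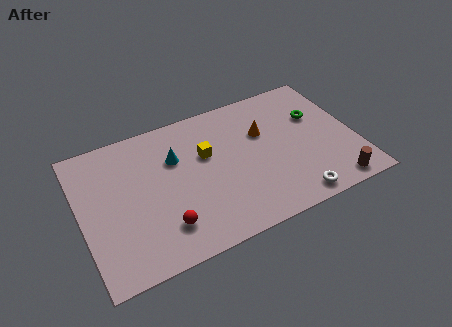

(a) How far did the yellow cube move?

2.5

The yellow cube was near (5.8, 2.7) before and (6.3, 5.2) after, so it travelled √(0.5² + 2.5²) ≈ 2.5 units.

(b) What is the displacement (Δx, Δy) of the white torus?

(-0.9, -1.3)

The white torus started near (11.0, 2.2) and ended near (10.1, 0.9).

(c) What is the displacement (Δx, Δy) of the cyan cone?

(1.6, 1.5)

The cyan cone started near (3.2, 4.1) and ended near (4.8, 5.6).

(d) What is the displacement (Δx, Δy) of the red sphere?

(1.8, -1.1)

The red sphere started near (2.0, 3.0) and ended near (3.8, 1.9).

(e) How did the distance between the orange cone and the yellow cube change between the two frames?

-2.7

They were about 5.6 units apart before and 2.9 after — 2.7 units closer together.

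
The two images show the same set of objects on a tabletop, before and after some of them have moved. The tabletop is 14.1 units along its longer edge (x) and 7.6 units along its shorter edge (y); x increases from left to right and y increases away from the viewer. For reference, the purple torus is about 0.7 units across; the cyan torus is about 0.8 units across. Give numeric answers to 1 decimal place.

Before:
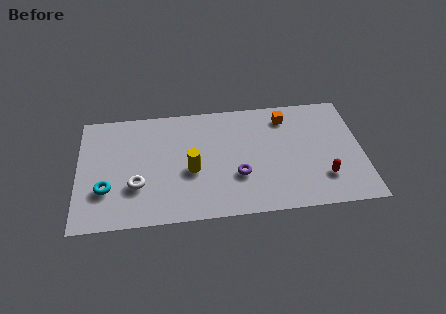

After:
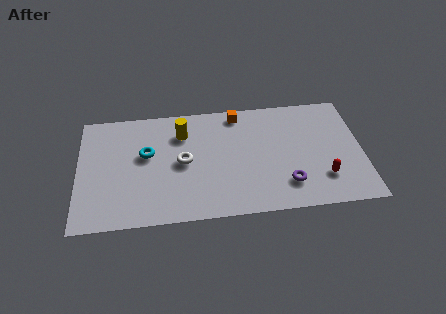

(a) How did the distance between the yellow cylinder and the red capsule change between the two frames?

+1.2

Before: roughly 6.6 units apart; after: 7.8. That's 1.2 units further apart.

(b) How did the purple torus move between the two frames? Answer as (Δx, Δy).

(2.4, -0.8)

From the two frames, the purple torus sits at roughly (7.9, 2.6) before and (10.3, 1.8) after.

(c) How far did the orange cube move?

2.5

From (10.4, 6.2) to (8.0, 6.7), the orange cube covered √(2.4² + 0.5²) ≈ 2.5 units.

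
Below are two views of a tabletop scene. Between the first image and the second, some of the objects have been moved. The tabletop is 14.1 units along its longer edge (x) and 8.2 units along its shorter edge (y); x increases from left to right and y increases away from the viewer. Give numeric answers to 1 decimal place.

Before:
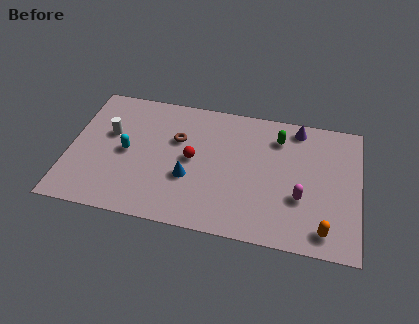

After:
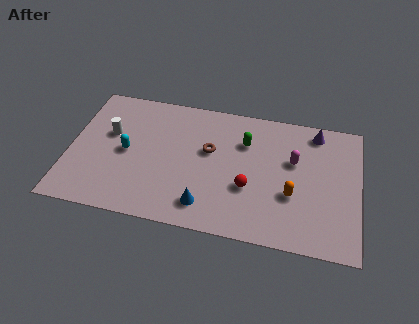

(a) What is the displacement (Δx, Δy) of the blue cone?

(0.9, -1.5)

From the two frames, the blue cone sits at roughly (5.9, 3.0) before and (6.8, 1.5) after.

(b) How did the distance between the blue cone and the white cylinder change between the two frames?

+1.5

Before: roughly 4.5 units apart; after: 6.0. That's 1.5 units further apart.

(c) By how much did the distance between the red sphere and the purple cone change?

-0.7

Before: roughly 5.8 units apart; after: 5.1. That's 0.7 units closer together.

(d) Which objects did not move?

the cyan capsule and the white cylinder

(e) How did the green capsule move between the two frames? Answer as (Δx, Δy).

(-1.6, -0.6)

The green capsule was at about (10.1, 6.4) and moved to about (8.5, 5.8).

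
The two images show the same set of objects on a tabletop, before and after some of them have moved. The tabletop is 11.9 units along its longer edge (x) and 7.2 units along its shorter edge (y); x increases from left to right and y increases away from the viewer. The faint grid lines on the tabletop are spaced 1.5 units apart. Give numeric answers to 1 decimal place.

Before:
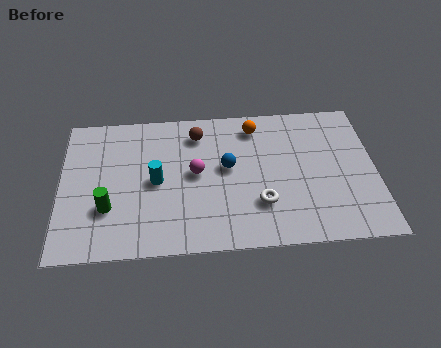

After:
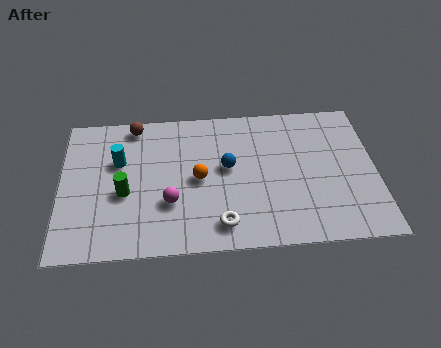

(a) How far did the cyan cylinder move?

1.8

From (3.6, 3.5) to (2.2, 4.6), the cyan cylinder covered √(1.4² + 1.1²) ≈ 1.8 units.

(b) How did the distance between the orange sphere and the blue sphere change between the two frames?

-1.1

Before: roughly 2.3 units apart; after: 1.2. That's 1.1 units closer together.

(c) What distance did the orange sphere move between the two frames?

3.3

The orange sphere was near (7.4, 6.0) before and (5.2, 3.5) after, so it travelled √(2.2² + 2.5²) ≈ 3.3 units.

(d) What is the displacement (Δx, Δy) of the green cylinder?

(0.6, 0.7)

The green cylinder was at about (1.8, 2.3) and moved to about (2.4, 3.0).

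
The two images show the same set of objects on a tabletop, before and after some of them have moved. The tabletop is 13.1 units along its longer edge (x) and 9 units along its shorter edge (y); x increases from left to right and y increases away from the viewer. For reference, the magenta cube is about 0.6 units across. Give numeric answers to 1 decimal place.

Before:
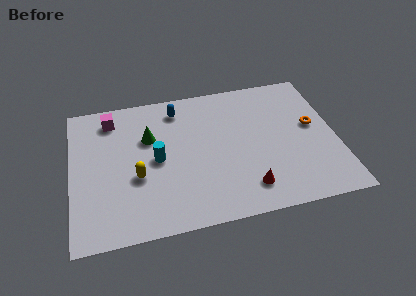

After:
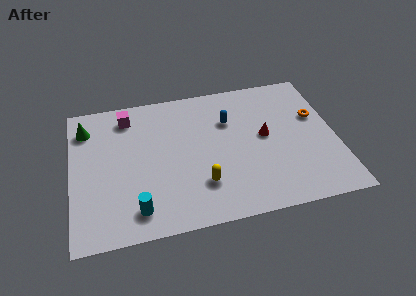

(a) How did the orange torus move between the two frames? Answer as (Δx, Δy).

(0.2, 0.6)

The orange torus started near (12.0, 5.0) and ended near (12.2, 5.6).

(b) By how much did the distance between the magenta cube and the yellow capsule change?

+2.0

The distance was about 4.1 in the first image and 6.1 in the second, so they moved 2.0 units further apart.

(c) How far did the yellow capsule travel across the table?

3.3

The yellow capsule was near (3.2, 3.5) before and (6.3, 2.4) after, so it travelled √(3.1² + 1.1²) ≈ 3.3 units.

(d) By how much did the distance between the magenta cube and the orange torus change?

-0.7

The distance was about 10.2 in the first image and 9.5 in the second, so they moved 0.7 units closer together.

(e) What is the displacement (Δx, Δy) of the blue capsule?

(2.5, -1.3)

The blue capsule started near (5.4, 7.5) and ended near (7.9, 6.2).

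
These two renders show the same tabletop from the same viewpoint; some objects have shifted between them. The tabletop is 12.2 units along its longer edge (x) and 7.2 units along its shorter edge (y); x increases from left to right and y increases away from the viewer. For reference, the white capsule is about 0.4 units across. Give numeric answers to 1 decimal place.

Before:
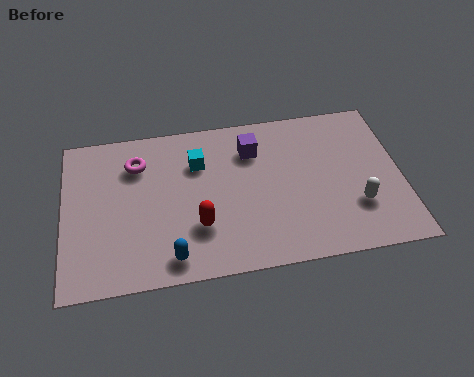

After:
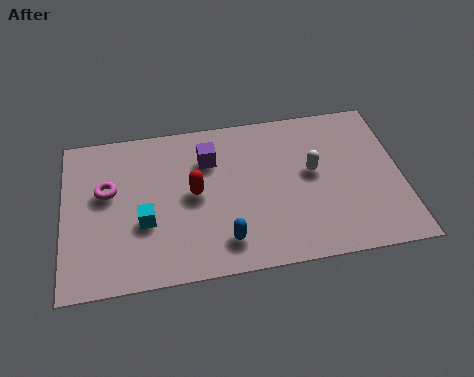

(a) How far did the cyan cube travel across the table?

3.1

The cyan cube was near (4.9, 5.1) before and (2.9, 2.7) after, so it travelled √(2.0² + 2.4²) ≈ 3.1 units.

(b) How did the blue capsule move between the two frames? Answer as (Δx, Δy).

(1.9, 0.4)

From the two frames, the blue capsule sits at roughly (3.8, 1.0) before and (5.7, 1.4) after.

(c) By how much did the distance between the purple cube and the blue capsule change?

-1.6

The distance was about 5.4 in the first image and 3.8 in the second, so they moved 1.6 units closer together.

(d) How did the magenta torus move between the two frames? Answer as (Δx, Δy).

(-1.1, -1.1)

The magenta torus started near (2.7, 5.4) and ended near (1.6, 4.3).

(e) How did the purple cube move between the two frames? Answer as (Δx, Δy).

(-1.6, -0.2)

The purple cube started near (6.9, 5.4) and ended near (5.3, 5.2).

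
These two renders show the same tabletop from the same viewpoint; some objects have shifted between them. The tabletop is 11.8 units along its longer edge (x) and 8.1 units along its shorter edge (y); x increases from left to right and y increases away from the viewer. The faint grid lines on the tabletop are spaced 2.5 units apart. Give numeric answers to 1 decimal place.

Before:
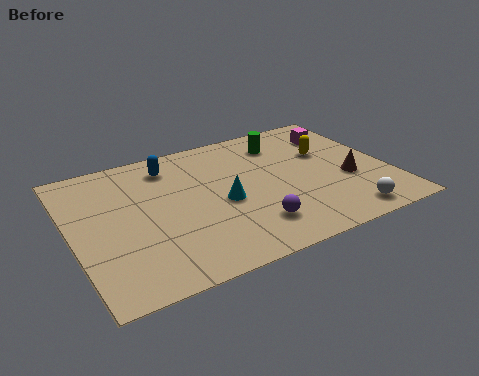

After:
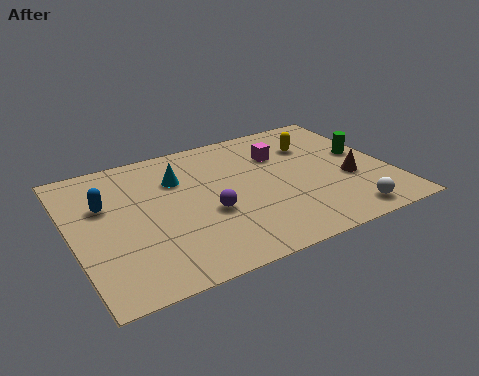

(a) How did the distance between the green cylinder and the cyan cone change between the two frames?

+3.1

The distance was about 3.9 in the first image and 7.0 in the second, so they moved 3.1 units further apart.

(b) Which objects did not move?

the brown cone and the white sphere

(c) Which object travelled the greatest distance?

the green cylinder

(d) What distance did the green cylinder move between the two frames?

3.4

The green cylinder moved from about (8.2, 6.4) to (11.0, 4.5), a distance of √(2.8² + 1.9²) ≈ 3.4.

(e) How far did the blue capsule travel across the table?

3.0

The blue capsule was near (3.9, 6.6) before and (1.3, 5.2) after, so it travelled √(2.6² + 1.4²) ≈ 3.0 units.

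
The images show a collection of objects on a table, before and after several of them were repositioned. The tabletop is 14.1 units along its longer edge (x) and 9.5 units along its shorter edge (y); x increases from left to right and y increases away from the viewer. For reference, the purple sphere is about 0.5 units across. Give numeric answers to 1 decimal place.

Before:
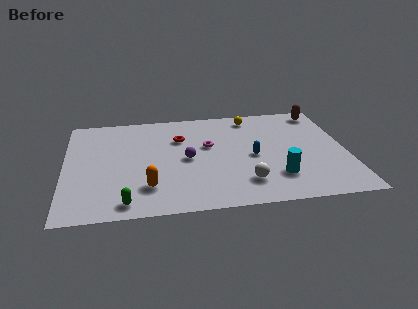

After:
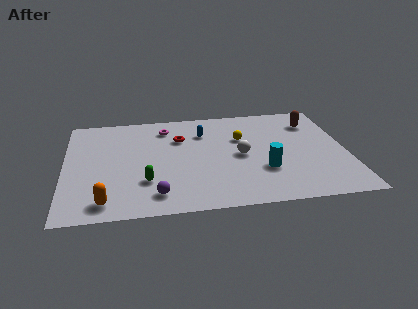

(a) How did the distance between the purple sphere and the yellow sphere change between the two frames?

+1.4

Before: roughly 5.0 units apart; after: 6.4. That's 1.4 units further apart.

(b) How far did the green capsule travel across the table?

2.0

From (3.0, 1.1) to (4.0, 2.8), the green capsule covered √(1.0² + 1.7²) ≈ 2.0 units.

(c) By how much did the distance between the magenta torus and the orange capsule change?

+2.5

The distance was about 4.6 in the first image and 7.1 in the second, so they moved 2.5 units further apart.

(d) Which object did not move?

the red torus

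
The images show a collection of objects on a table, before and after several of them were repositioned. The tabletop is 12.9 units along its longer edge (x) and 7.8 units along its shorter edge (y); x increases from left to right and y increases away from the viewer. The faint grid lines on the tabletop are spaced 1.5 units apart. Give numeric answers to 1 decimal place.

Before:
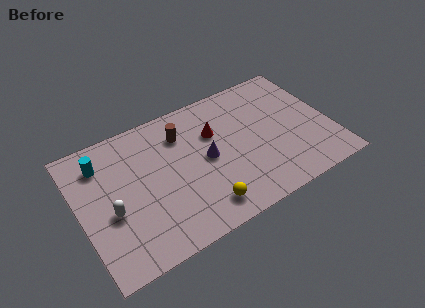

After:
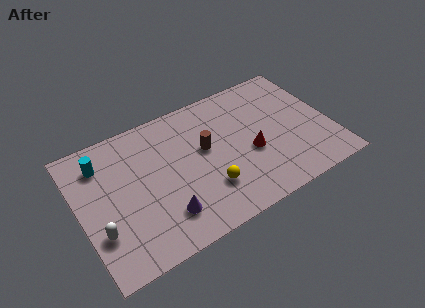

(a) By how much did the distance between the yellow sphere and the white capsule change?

+0.7

The distance was about 4.8 in the first image and 5.5 in the second, so they moved 0.7 units further apart.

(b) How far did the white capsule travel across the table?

1.1

The white capsule moved from about (1.5, 3.2) to (0.8, 2.4), a distance of √(0.7² + 0.8²) ≈ 1.1.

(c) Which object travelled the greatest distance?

the purple cone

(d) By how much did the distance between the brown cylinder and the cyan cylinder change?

+1.2

Before: roughly 4.1 units apart; after: 5.3. That's 1.2 units further apart.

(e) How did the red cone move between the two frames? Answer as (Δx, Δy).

(1.6, -2.0)

From the two frames, the red cone sits at roughly (7.1, 5.2) before and (8.7, 3.2) after.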